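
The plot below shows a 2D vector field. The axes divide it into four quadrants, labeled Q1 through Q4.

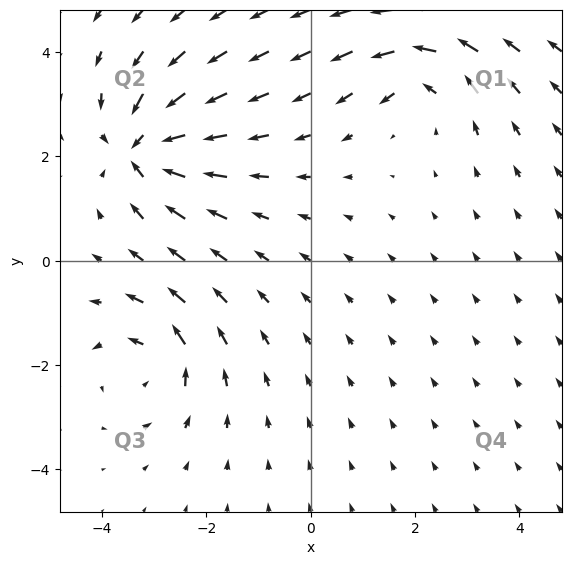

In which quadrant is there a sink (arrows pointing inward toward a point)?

Q2

The sink sits at approximately (-3.2, 2.2), which lies in quadrant Q2. The divergence there is about -5, negative as expected for a sink.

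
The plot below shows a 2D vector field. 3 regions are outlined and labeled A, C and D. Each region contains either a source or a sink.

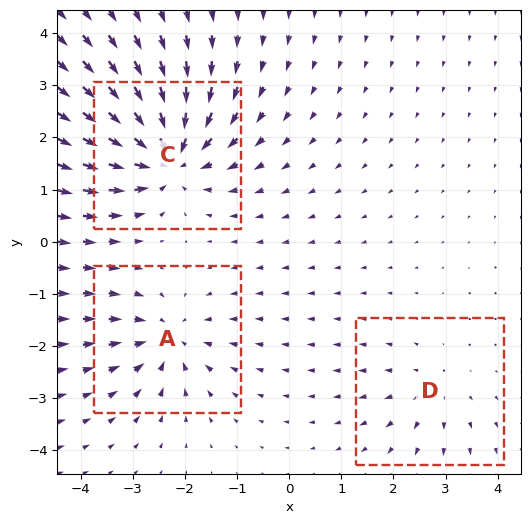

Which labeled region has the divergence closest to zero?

Divergence at each region's feature centre — A: about -4, C: about -6, D: about +2. Region D is closest to zero.

D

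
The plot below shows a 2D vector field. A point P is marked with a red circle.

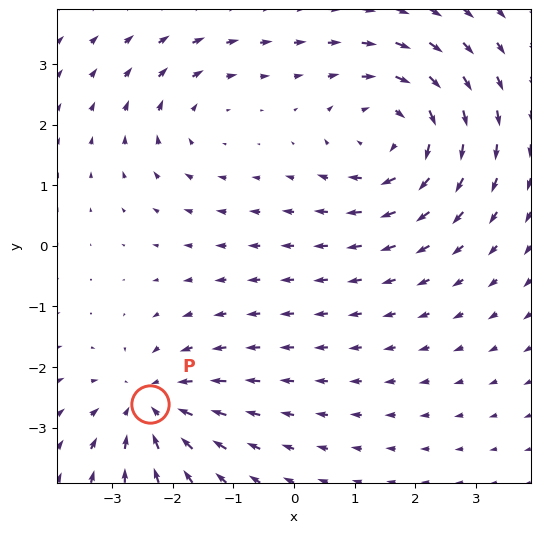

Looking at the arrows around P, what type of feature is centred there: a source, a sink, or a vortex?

sink

At P (-2.4, -2.6) the arrows converge inward. Divergence about -4, curl ≈0 — negative divergence with near-zero curl is a sink.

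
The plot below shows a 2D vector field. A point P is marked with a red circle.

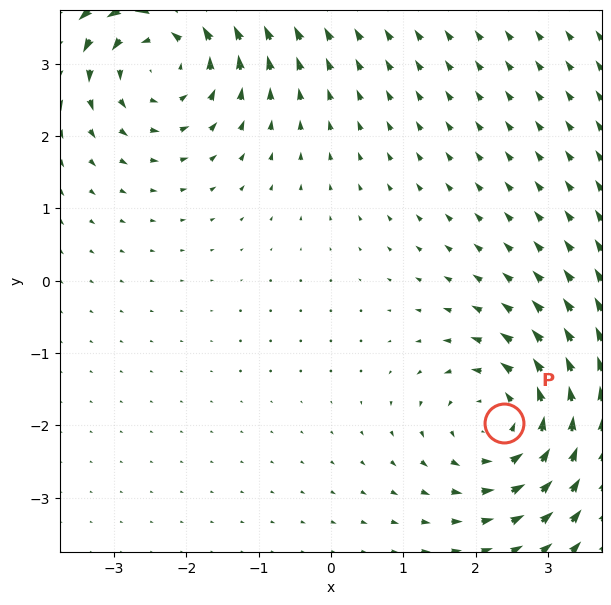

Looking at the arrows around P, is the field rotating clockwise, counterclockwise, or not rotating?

Near P at (2.4, -2.0) the arrows circulate counterclockwise. The curl (z-component) there is about +4; positive curl means counterclockwise rotation.

counterclockwise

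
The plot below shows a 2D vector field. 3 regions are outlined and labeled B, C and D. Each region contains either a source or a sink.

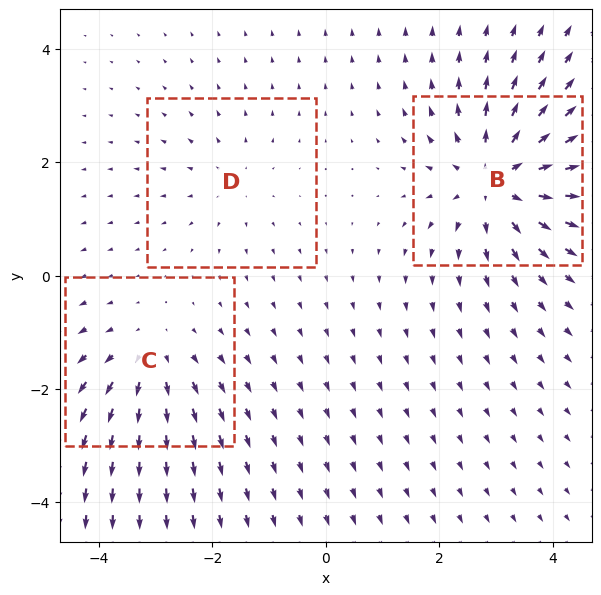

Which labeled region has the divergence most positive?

Divergence at each region's feature centre — B: about +5, C: about +3, D: about +2. Region B is most positive.

B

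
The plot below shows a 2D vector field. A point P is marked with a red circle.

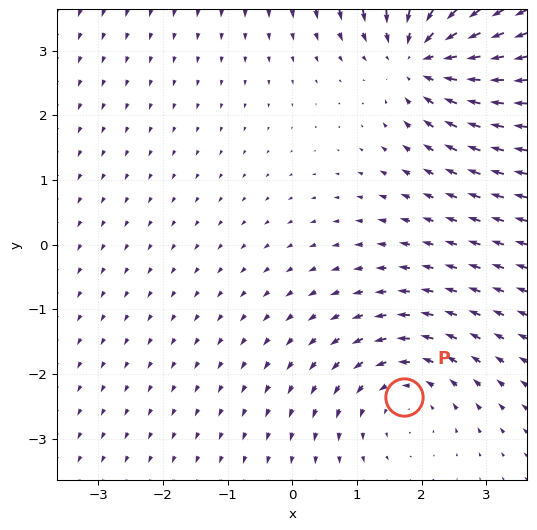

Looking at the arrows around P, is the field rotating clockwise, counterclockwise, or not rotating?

counterclockwise

Near P at (1.7, -2.4) the arrows circulate counterclockwise. The curl (z-component) there is about +2; positive curl means counterclockwise rotation.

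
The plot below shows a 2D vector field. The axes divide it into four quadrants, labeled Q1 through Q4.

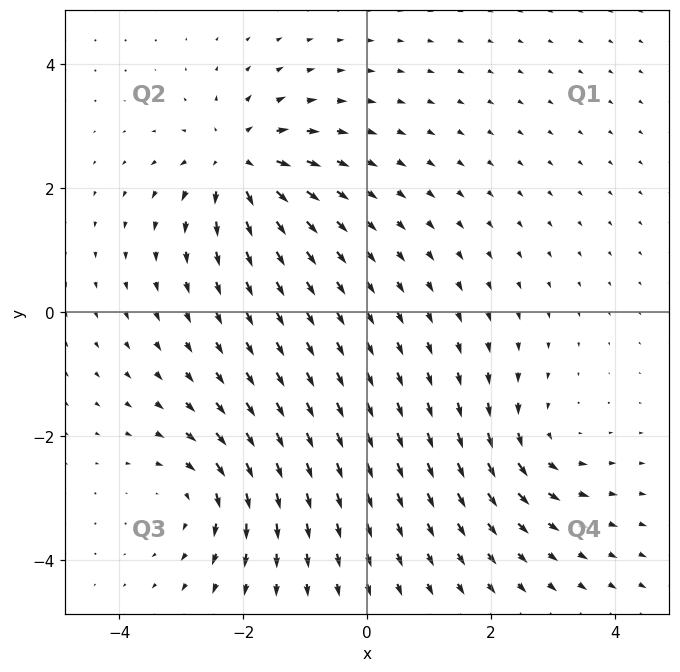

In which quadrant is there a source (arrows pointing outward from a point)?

Q2

The source sits at approximately (-2.1, 2.4), which lies in quadrant Q2. The divergence there is about +6, positive as expected for a source.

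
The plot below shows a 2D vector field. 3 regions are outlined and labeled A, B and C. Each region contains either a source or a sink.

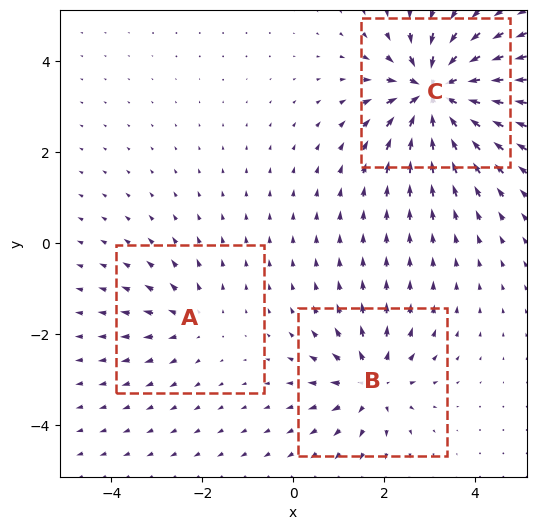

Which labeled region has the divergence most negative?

C

Divergence at each region's feature centre — A: about +2, B: about +4, C: about -7. Region C is most negative.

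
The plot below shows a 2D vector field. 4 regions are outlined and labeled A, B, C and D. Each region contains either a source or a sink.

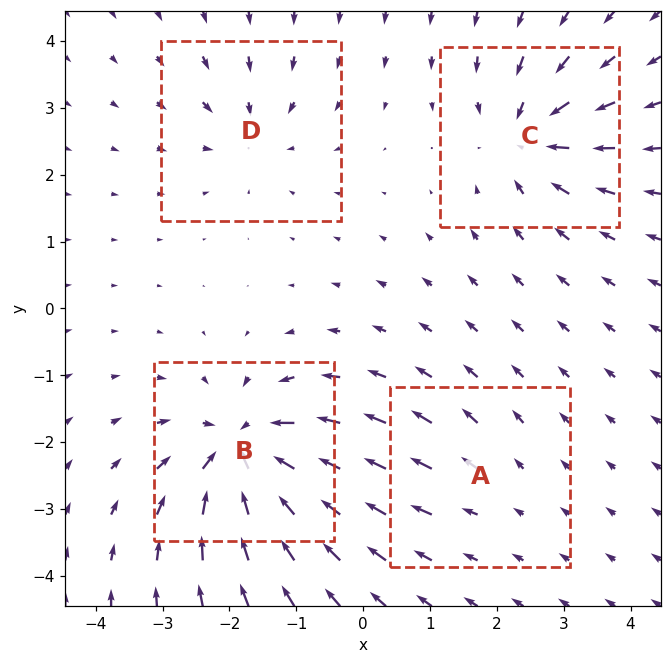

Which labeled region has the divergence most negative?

B

Divergence at each region's feature centre — A: about +2, B: about -9, C: about -6, D: about -4. Region B is most negative.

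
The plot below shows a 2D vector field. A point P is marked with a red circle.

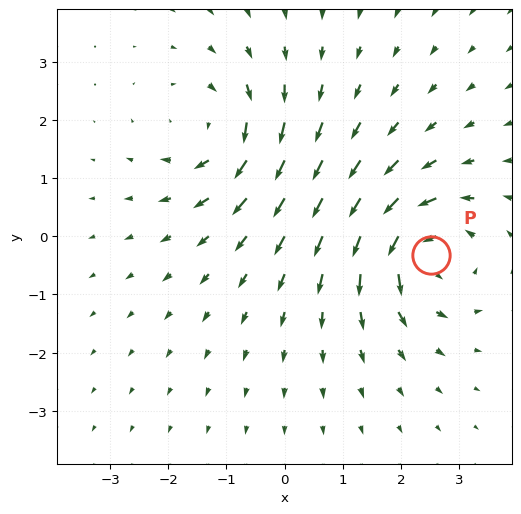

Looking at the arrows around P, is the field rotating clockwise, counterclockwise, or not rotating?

Near P at (2.5, -0.3) the arrows circulate counterclockwise. The curl (z-component) there is about +5; positive curl means counterclockwise rotation.

counterclockwise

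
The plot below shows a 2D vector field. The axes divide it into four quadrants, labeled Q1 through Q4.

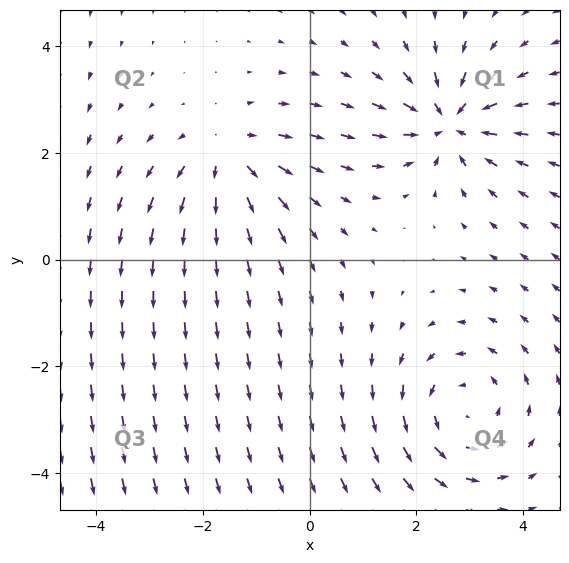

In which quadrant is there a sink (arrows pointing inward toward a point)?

The sink sits at approximately (2.6, 2.6), which lies in quadrant Q1. The divergence there is about -5, negative as expected for a sink.

Q1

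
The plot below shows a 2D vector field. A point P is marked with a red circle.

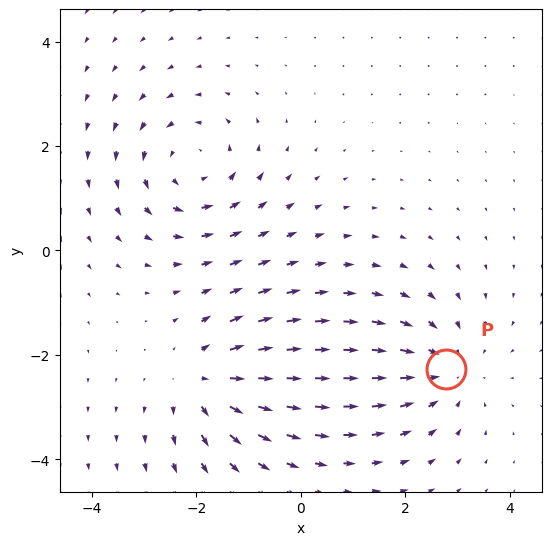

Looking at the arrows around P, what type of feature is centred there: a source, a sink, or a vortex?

At P (2.8, -2.3) the arrows converge inward. Divergence about -3, curl ≈0 — negative divergence with near-zero curl is a sink.

sink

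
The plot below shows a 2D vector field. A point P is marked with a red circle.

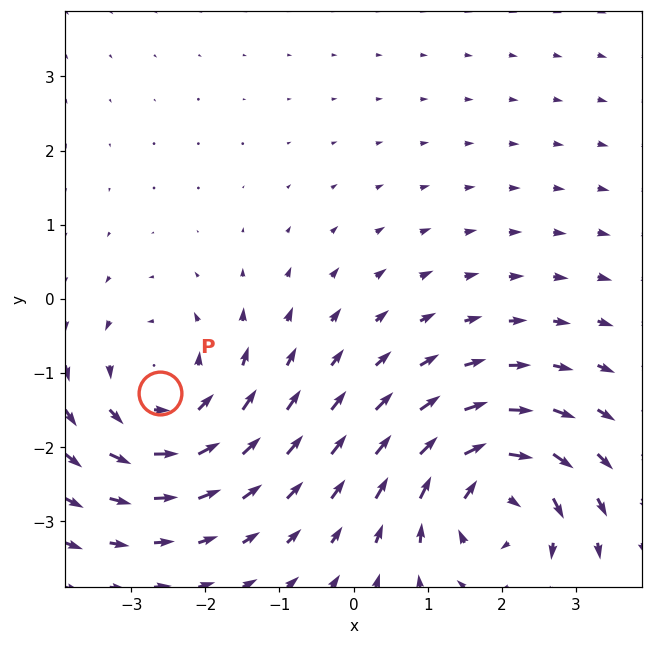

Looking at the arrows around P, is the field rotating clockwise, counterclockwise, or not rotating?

Near P at (-2.6, -1.3) the arrows circulate counterclockwise. The curl (z-component) there is about +3; positive curl means counterclockwise rotation.

counterclockwise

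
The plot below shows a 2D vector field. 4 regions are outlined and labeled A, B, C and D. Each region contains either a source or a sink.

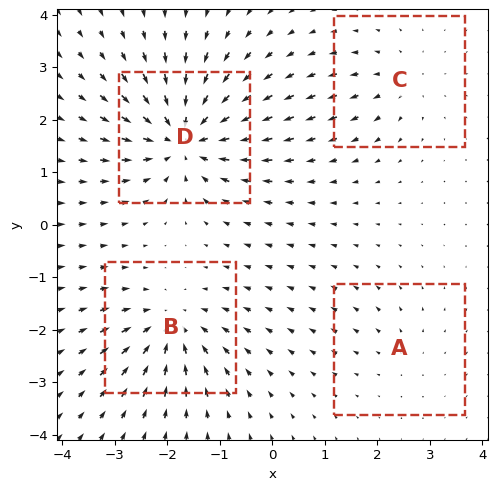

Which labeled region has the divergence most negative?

D

Divergence at each region's feature centre — A: about +2, B: about -6, C: about +4, D: about -8. Region D is most negative.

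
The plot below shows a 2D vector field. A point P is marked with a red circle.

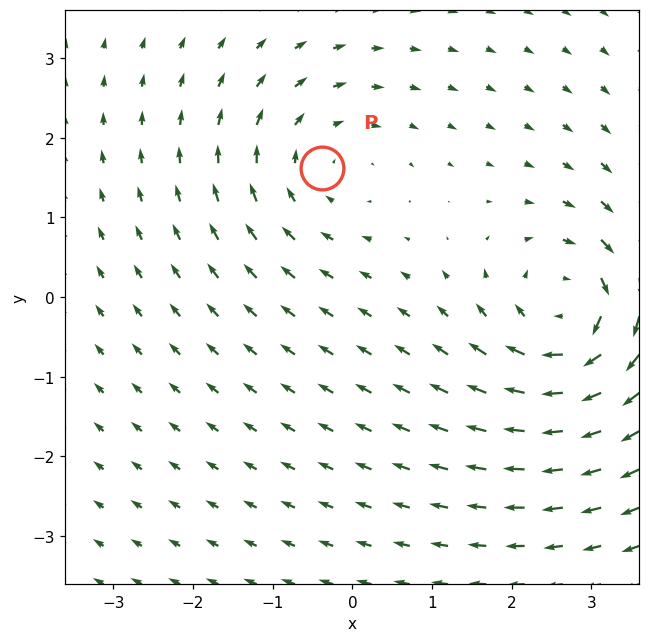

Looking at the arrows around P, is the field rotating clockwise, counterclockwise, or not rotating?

clockwise

Near P at (-0.4, 1.6) the arrows circulate clockwise. The curl (z-component) there is about -2; negative curl means clockwise rotation.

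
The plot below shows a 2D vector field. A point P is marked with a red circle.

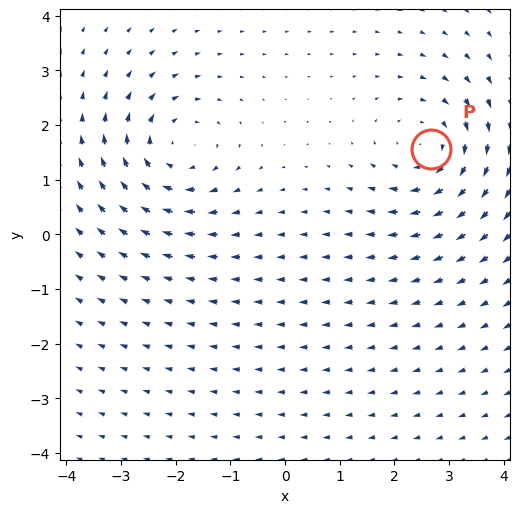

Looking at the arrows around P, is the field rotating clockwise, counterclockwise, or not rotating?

clockwise

Near P at (2.7, 1.6) the arrows circulate clockwise. The curl (z-component) there is about -4; negative curl means clockwise rotation.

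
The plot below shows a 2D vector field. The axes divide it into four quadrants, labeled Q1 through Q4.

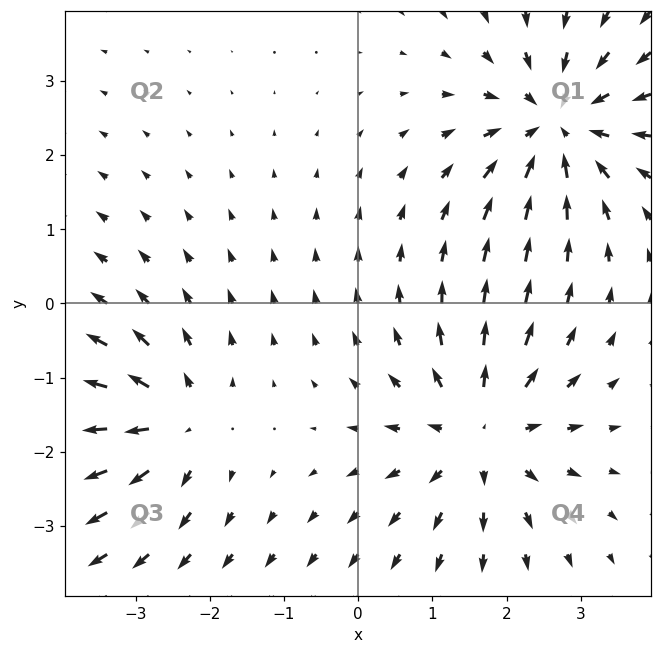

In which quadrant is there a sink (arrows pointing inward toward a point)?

The sink sits at approximately (2.7, 2.4), which lies in quadrant Q1. The divergence there is about -5, negative as expected for a sink.

Q1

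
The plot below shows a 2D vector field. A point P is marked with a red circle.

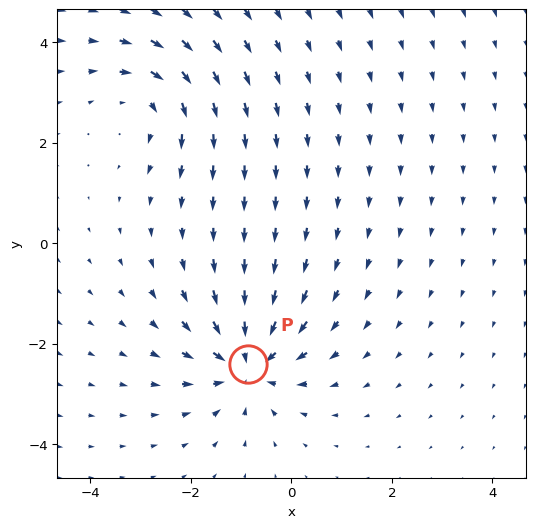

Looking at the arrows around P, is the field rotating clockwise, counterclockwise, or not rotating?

Near P at (-0.9, -2.4) the arrows show no circulation. The curl there is ≈0.

not rotating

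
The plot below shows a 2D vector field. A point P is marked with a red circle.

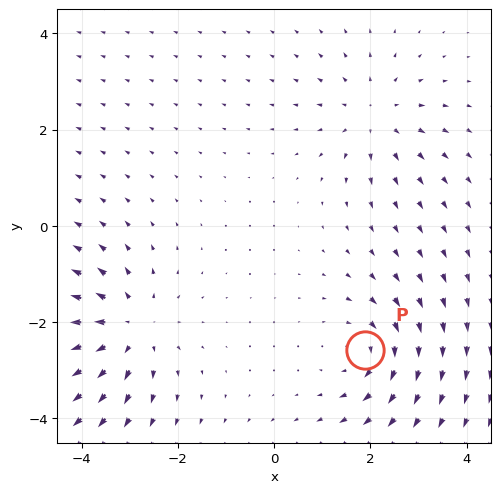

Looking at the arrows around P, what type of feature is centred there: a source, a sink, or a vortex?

vortex

At P (1.9, -2.6) the arrows circulate clockwise. Divergence ≈0, curl about -4 — near-zero divergence with nonzero curl is a vortex.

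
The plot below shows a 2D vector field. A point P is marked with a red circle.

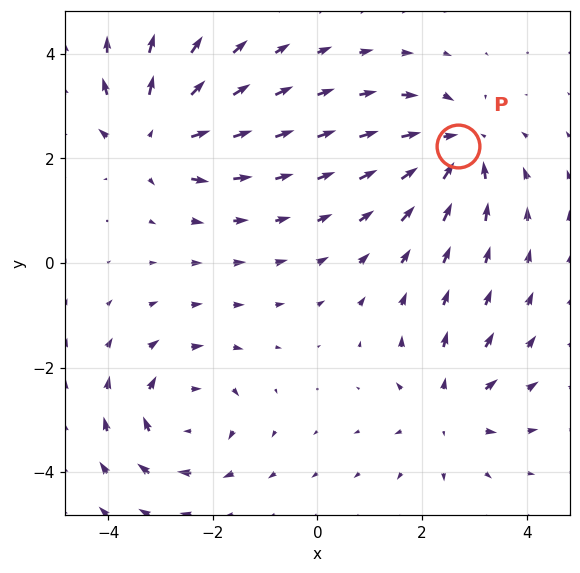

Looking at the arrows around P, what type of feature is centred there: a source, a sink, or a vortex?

sink

At P (2.7, 2.2) the arrows converge inward. Divergence about -4, curl ≈0 — negative divergence with near-zero curl is a sink.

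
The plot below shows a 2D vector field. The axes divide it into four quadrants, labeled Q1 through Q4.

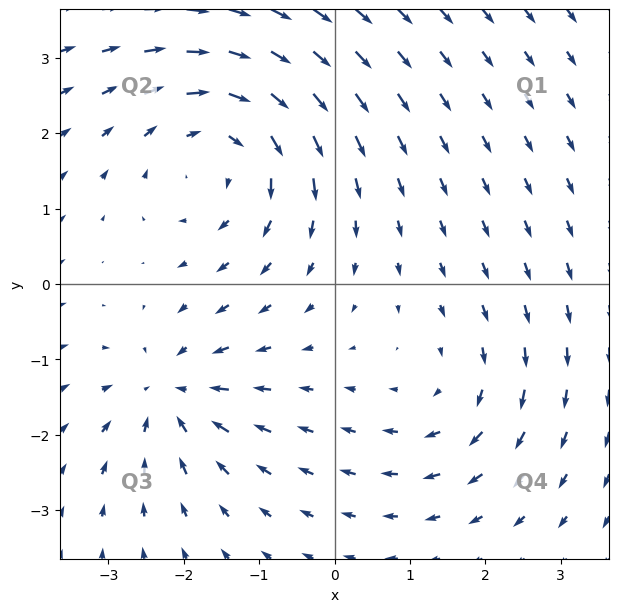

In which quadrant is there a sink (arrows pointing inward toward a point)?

The sink sits at approximately (-2.2, -1.5), which lies in quadrant Q3. The divergence there is about -4, negative as expected for a sink.

Q3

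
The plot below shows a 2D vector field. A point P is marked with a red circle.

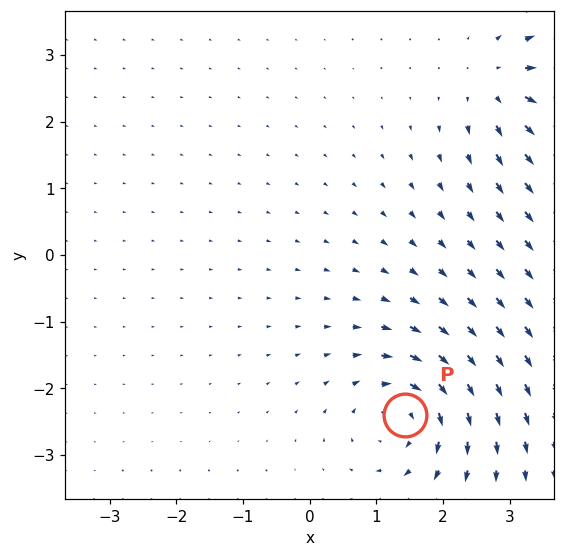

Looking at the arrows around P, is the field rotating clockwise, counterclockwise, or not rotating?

Near P at (1.4, -2.4) the arrows circulate clockwise. The curl (z-component) there is about -7; negative curl means clockwise rotation.

clockwise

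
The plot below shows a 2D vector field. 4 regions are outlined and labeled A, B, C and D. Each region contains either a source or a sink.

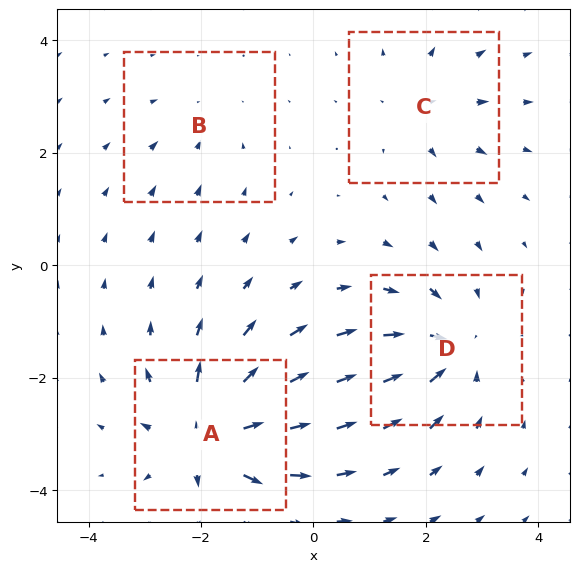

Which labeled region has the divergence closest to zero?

Divergence at each region's feature centre — A: about +7, B: about -2, C: about +3, D: about -5. Region B is closest to zero.

B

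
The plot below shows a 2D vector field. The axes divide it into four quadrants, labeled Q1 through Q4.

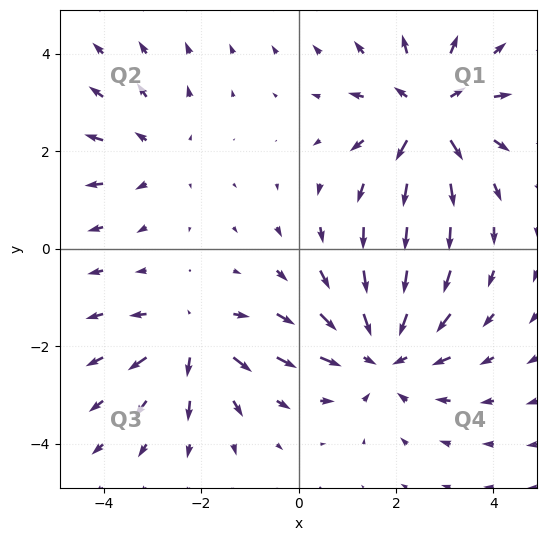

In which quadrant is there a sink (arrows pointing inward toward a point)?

The sink sits at approximately (1.7, -2.2), which lies in quadrant Q4. The divergence there is about -4, negative as expected for a sink.

Q4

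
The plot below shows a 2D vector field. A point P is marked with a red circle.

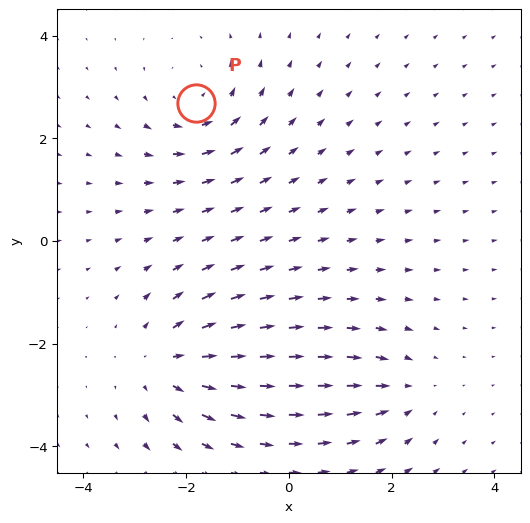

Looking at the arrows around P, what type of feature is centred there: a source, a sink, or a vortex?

vortex

At P (-1.8, 2.7) the arrows circulate counterclockwise. Divergence ≈0, curl about +4 — near-zero divergence with nonzero curl is a vortex.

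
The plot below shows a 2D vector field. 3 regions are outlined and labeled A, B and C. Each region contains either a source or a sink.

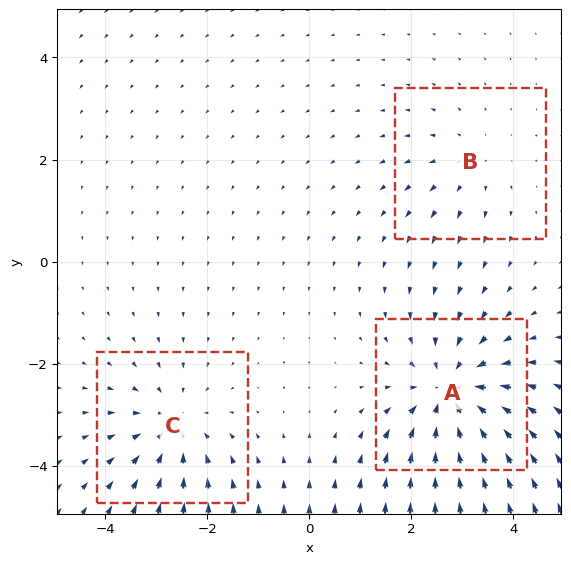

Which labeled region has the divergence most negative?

A

Divergence at each region's feature centre — A: about -4, B: about +2, C: about -3. Region A is most negative.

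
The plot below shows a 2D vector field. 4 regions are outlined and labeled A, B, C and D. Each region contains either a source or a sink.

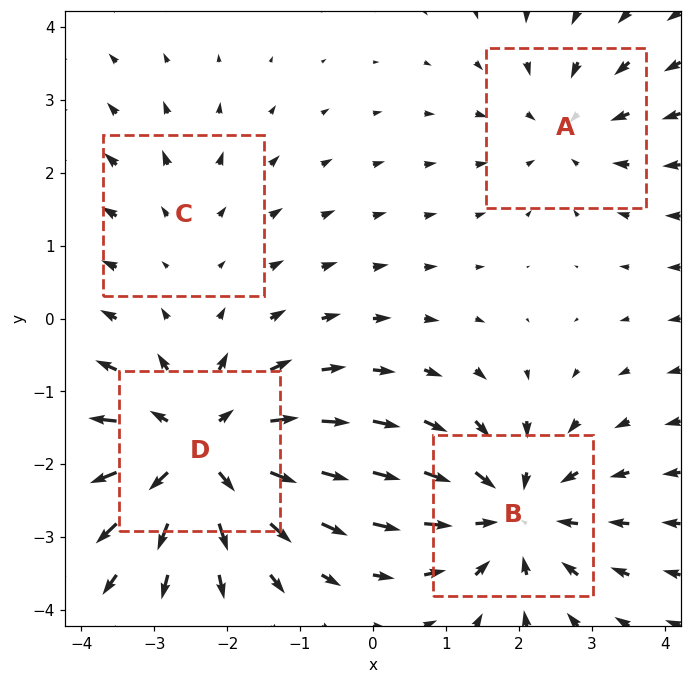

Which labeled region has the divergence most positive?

D

Divergence at each region's feature centre — A: about -3, B: about -5, C: about +2, D: about +6. Region D is most positive.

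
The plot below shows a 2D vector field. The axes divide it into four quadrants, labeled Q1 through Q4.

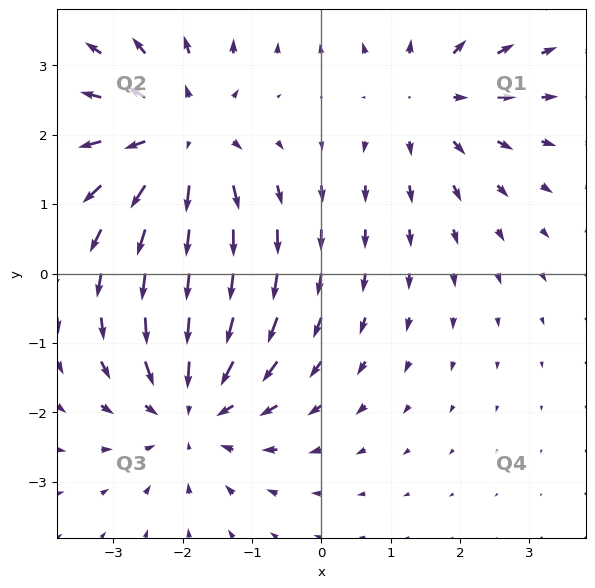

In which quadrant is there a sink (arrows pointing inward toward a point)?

The sink sits at approximately (-1.9, -1.9), which lies in quadrant Q3. The divergence there is about -4, negative as expected for a sink.

Q3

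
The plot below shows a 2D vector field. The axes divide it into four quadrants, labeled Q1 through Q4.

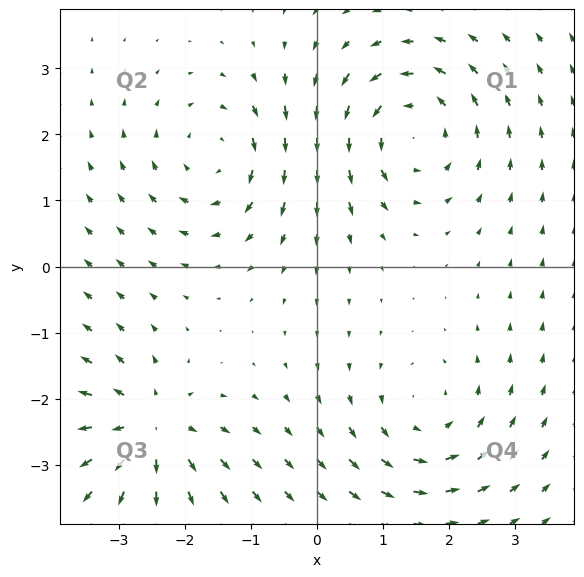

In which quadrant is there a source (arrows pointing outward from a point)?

Q3

The source sits at approximately (-2.5, -2.4), which lies in quadrant Q3. The divergence there is about +5, positive as expected for a source.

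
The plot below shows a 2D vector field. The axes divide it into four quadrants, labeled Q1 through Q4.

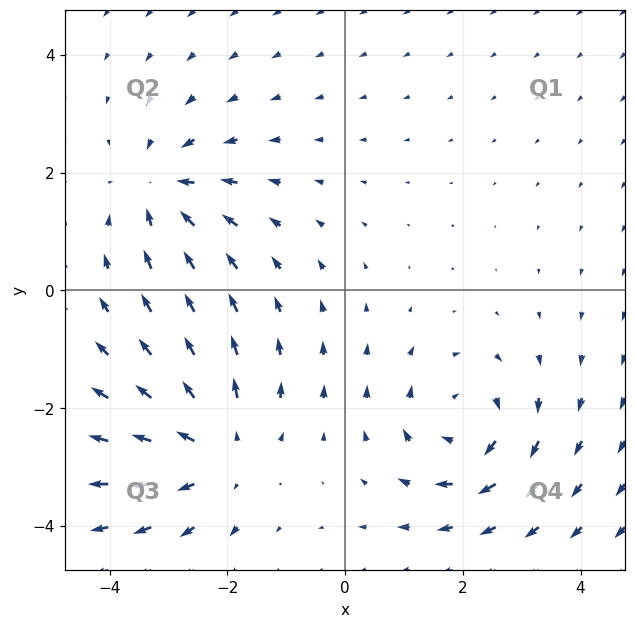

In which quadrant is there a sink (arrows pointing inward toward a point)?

The sink sits at approximately (-3.1, 1.7), which lies in quadrant Q2. The divergence there is about -3, negative as expected for a sink.

Q2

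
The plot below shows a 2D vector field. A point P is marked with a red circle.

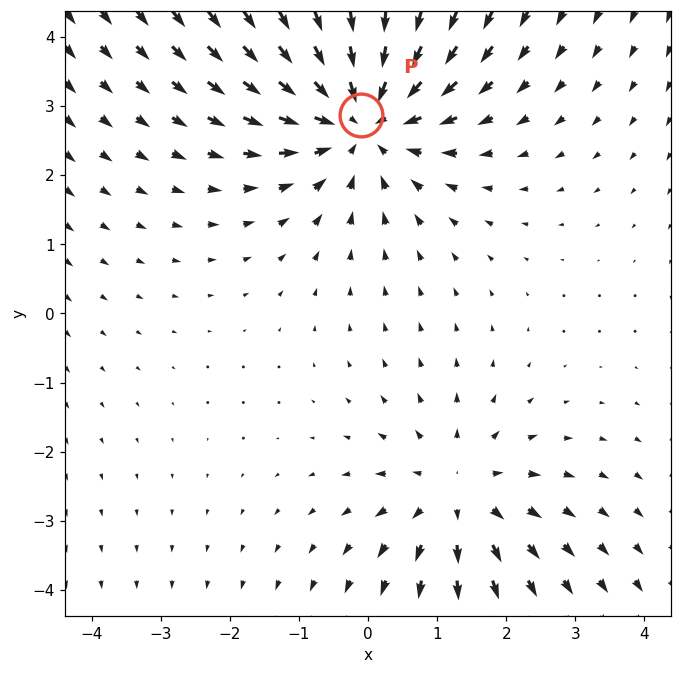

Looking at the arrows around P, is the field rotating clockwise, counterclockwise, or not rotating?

Near P at (-0.1, 2.9) the arrows show no circulation. The curl there is ≈0.

not rotating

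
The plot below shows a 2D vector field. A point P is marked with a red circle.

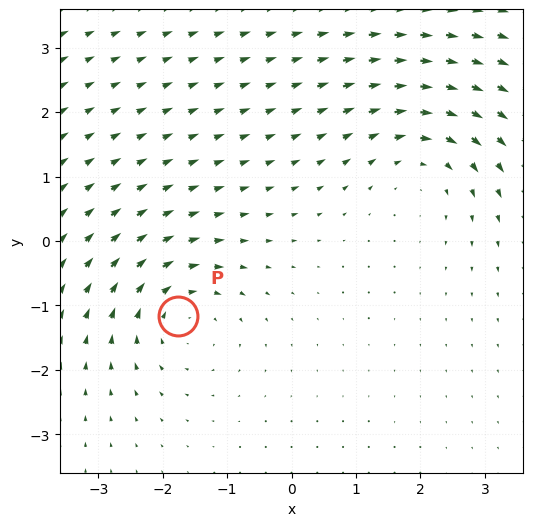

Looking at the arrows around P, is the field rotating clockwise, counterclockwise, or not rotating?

clockwise

Near P at (-1.8, -1.2) the arrows circulate clockwise. The curl (z-component) there is about -4; negative curl means clockwise rotation.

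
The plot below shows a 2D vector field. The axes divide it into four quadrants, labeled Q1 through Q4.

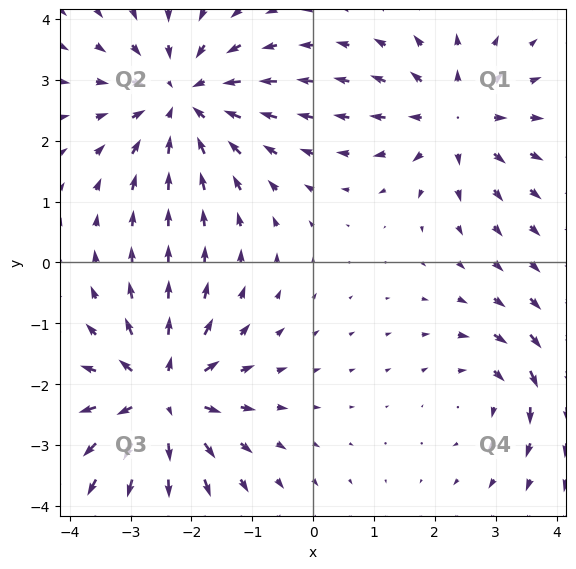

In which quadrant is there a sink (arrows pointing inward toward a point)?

Q2

The sink sits at approximately (-2.1, 2.7), which lies in quadrant Q2. The divergence there is about -5, negative as expected for a sink.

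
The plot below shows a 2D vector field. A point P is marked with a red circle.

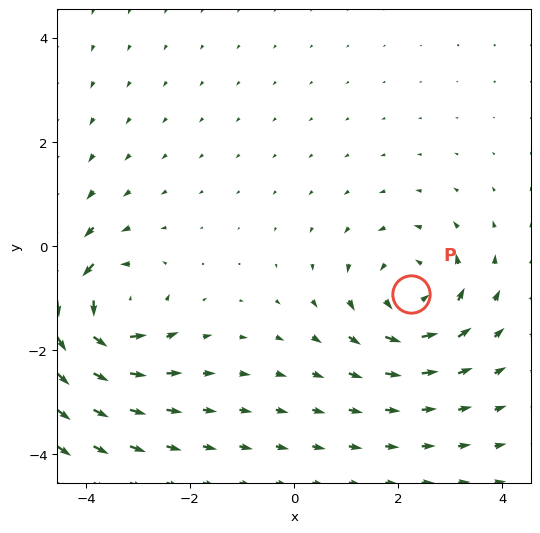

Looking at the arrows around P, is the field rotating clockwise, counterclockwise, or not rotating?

counterclockwise

Near P at (2.2, -0.9) the arrows circulate counterclockwise. The curl (z-component) there is about +4; positive curl means counterclockwise rotation.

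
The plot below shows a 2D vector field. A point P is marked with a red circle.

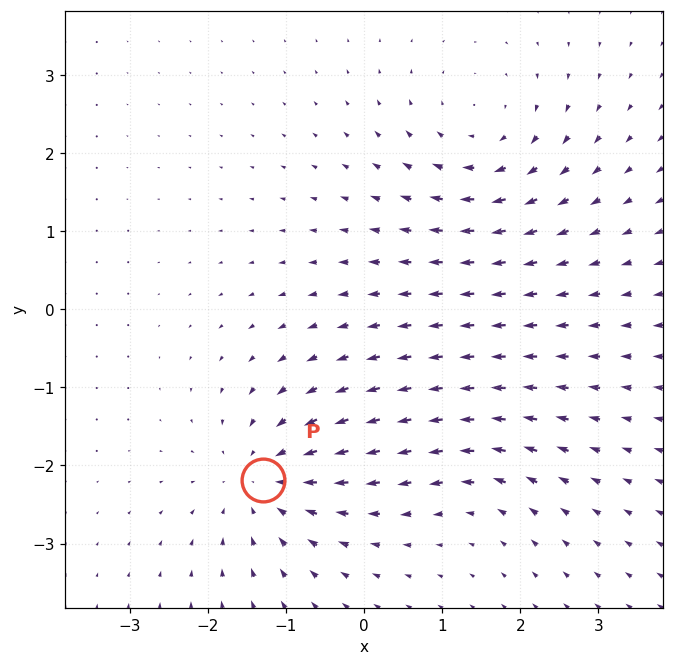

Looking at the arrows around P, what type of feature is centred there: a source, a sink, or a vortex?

sink

At P (-1.3, -2.2) the arrows converge inward. Divergence about -6, curl ≈0 — negative divergence with near-zero curl is a sink.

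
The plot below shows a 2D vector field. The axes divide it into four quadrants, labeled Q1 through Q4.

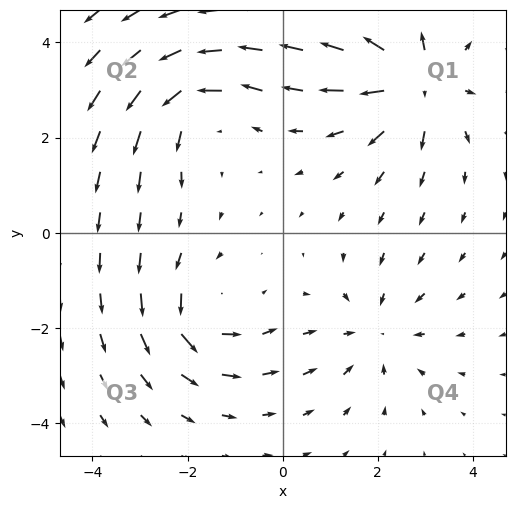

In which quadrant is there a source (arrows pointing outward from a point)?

Q1

The source sits at approximately (2.8, 3.1), which lies in quadrant Q1. The divergence there is about +6, positive as expected for a source.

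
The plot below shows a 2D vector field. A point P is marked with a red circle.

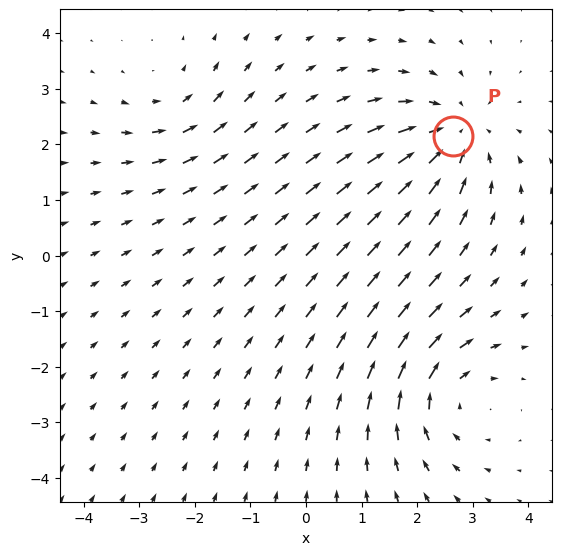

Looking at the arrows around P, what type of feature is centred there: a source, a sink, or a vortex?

At P (2.6, 2.2) the arrows converge inward. Divergence about -4, curl ≈0 — negative divergence with near-zero curl is a sink.

sink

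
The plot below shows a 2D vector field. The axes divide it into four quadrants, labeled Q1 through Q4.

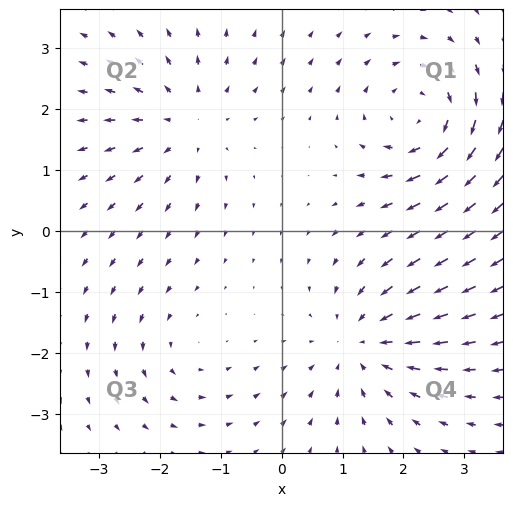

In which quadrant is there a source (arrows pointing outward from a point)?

Q2

The source sits at approximately (-1.6, 1.8), which lies in quadrant Q2. The divergence there is about +4, positive as expected for a source.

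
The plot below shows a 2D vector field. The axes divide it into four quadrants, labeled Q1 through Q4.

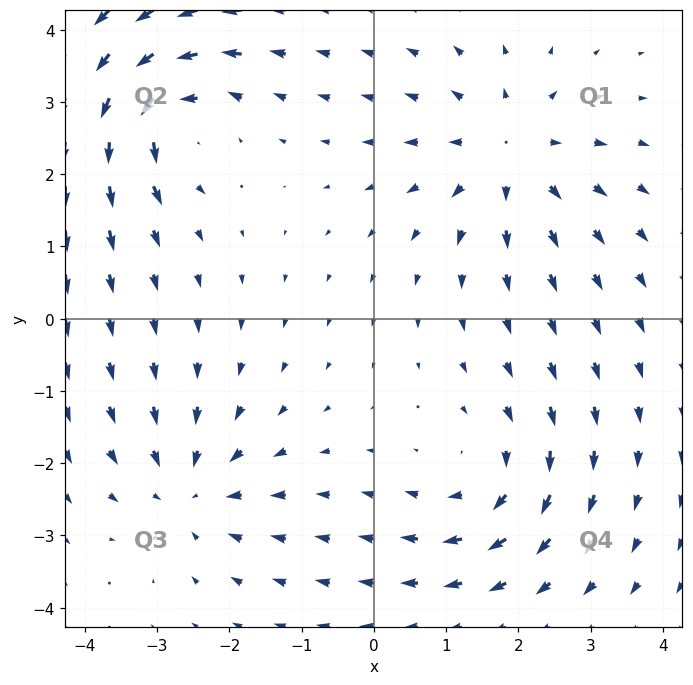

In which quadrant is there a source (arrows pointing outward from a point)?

The source sits at approximately (1.9, 2.3), which lies in quadrant Q1. The divergence there is about +4, positive as expected for a source.

Q1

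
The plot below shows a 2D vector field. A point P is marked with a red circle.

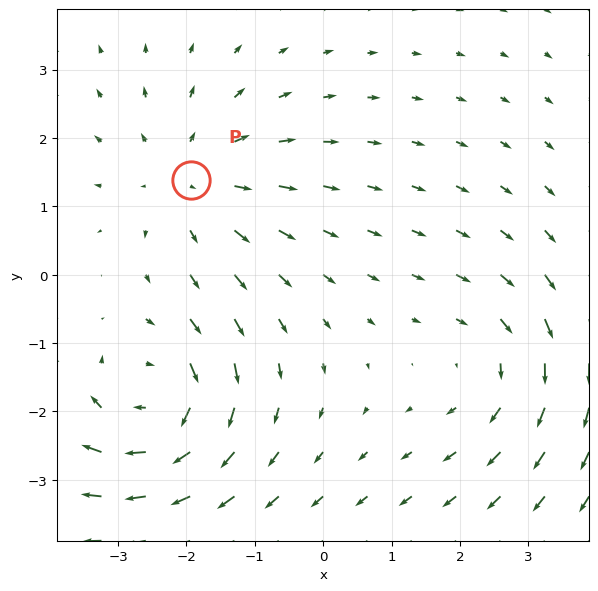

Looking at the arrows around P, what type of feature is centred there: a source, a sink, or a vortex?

At P (-1.9, 1.4) the arrows spread outward. Divergence about +3, curl ≈0 — positive divergence with near-zero curl is a source.

source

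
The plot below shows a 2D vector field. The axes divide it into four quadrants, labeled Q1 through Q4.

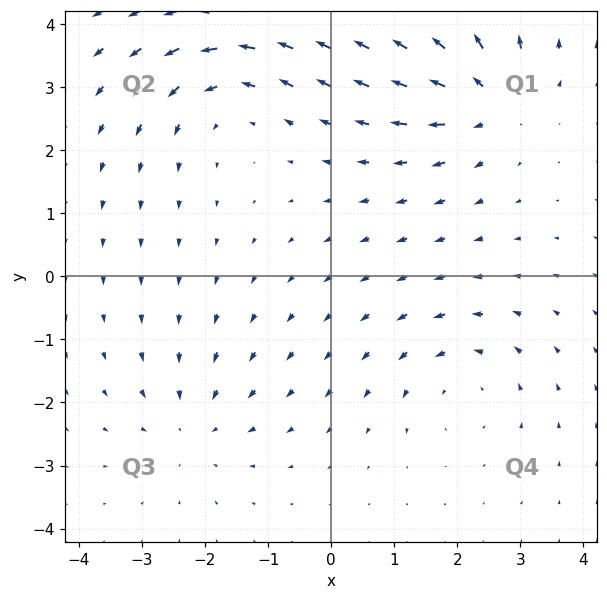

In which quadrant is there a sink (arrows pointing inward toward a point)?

Q3

The sink sits at approximately (-2.2, -2.4), which lies in quadrant Q3. The divergence there is about -3, negative as expected for a sink.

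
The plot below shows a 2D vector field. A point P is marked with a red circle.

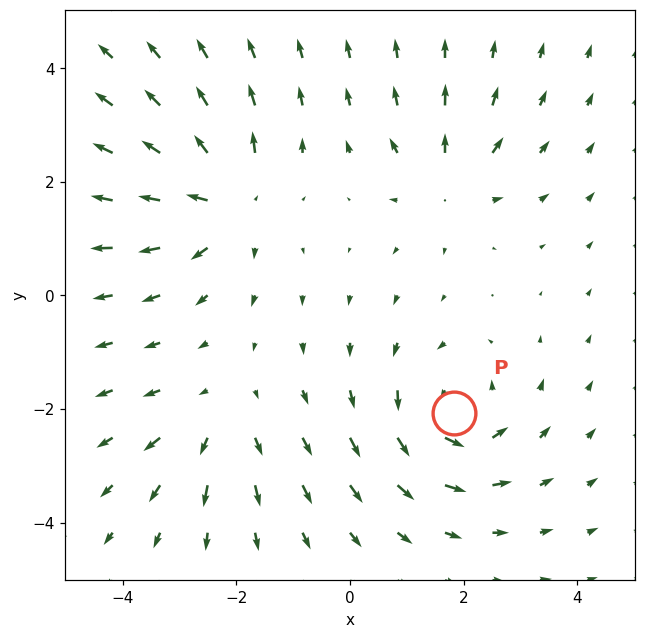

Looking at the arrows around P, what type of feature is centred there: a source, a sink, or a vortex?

vortex

At P (1.8, -2.1) the arrows circulate counterclockwise. Divergence ≈0, curl about +5 — near-zero divergence with nonzero curl is a vortex.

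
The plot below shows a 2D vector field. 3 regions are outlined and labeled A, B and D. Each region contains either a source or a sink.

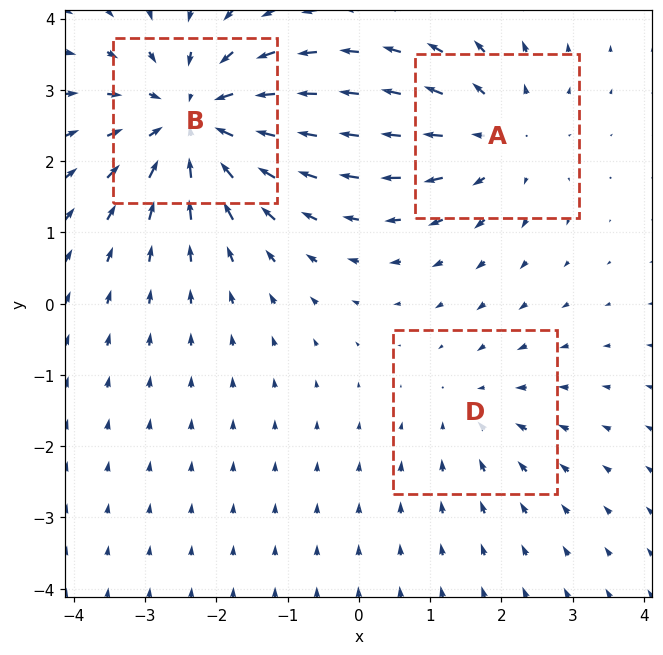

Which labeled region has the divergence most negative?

Divergence at each region's feature centre — A: about +3, B: about -4, D: about -2. Region B is most negative.

B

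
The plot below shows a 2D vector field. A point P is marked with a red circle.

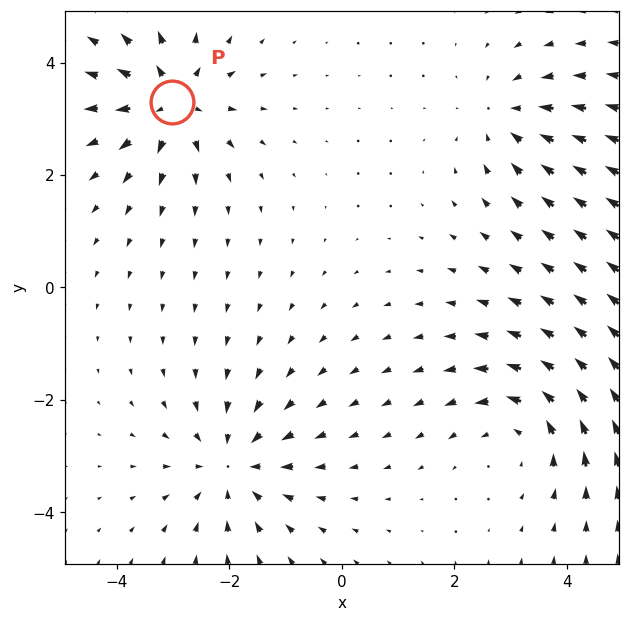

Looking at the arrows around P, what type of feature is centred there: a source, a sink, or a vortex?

At P (-3.0, 3.3) the arrows spread outward. Divergence about +5, curl ≈0 — positive divergence with near-zero curl is a source.

source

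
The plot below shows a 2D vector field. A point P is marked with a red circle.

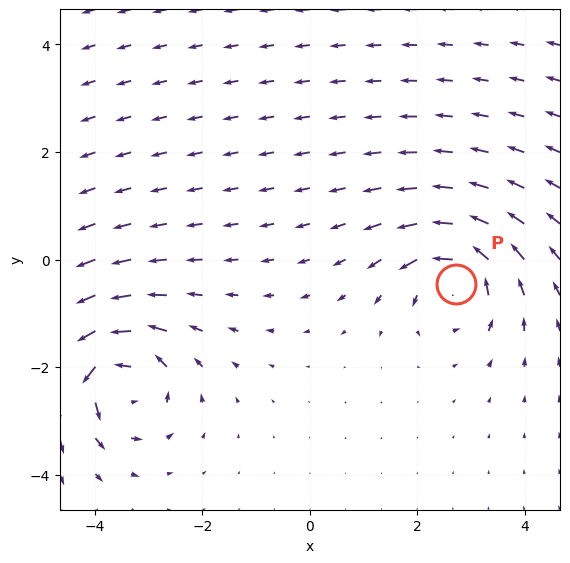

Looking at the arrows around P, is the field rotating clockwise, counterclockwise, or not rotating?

Near P at (2.7, -0.4) the arrows circulate counterclockwise. The curl (z-component) there is about +6; positive curl means counterclockwise rotation.

counterclockwise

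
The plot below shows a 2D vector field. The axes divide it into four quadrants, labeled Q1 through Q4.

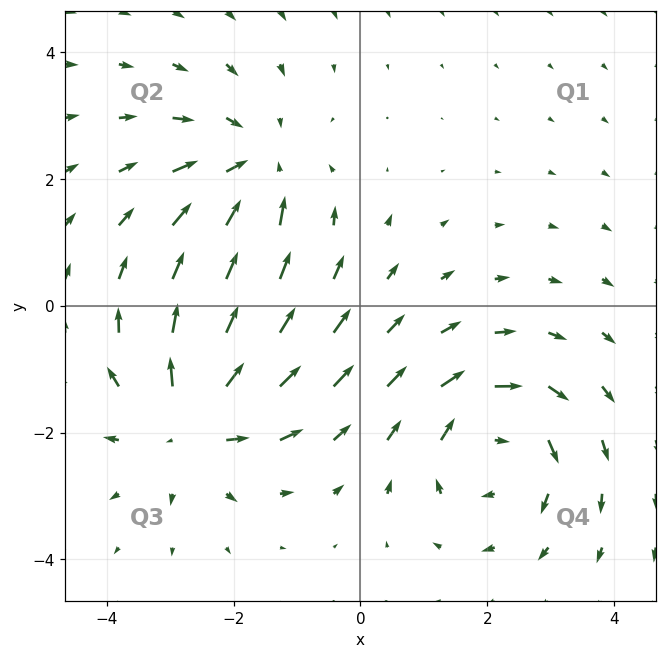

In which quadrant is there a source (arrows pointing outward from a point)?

The source sits at approximately (-2.7, -1.8), which lies in quadrant Q3. The divergence there is about +6, positive as expected for a source.

Q3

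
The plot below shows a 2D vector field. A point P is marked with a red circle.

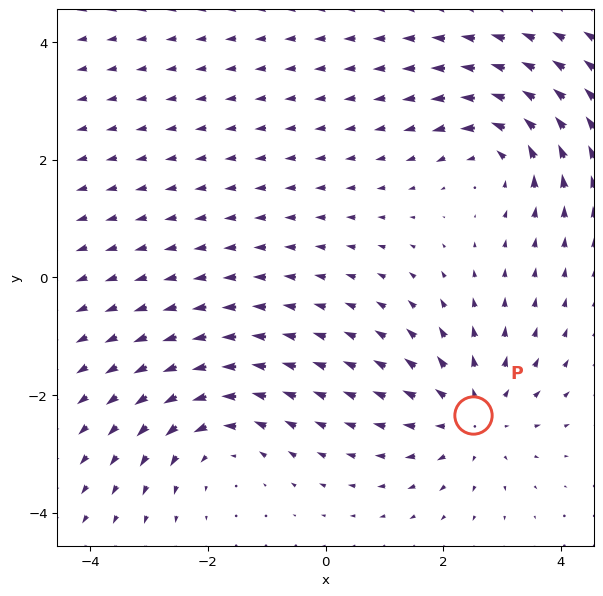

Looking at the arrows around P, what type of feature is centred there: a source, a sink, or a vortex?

source

At P (2.5, -2.3) the arrows spread outward. Divergence about +4, curl ≈0 — positive divergence with near-zero curl is a source.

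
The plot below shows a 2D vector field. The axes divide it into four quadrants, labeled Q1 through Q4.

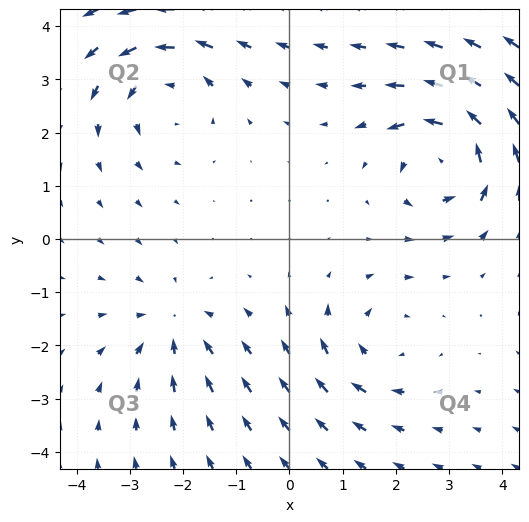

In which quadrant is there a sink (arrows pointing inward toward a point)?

The sink sits at approximately (-2.2, -1.7), which lies in quadrant Q3. The divergence there is about -3, negative as expected for a sink.

Q3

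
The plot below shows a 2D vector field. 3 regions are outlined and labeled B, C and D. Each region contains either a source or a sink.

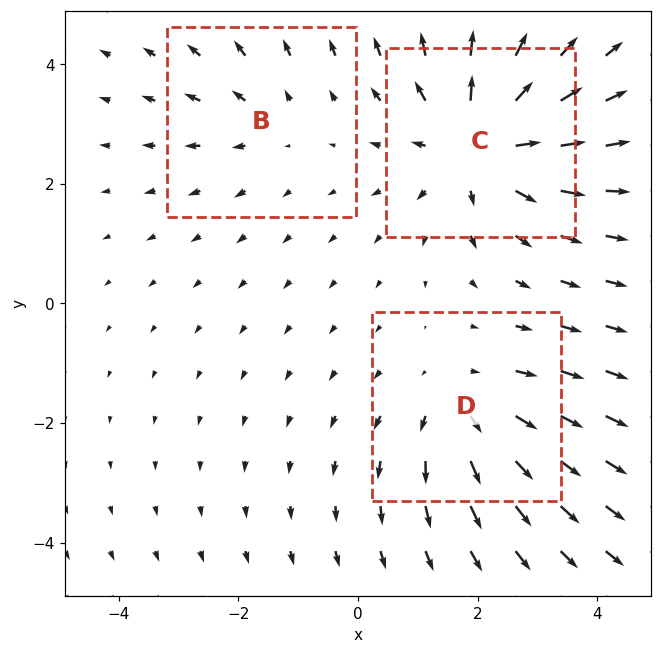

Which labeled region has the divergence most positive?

Divergence at each region's feature centre — B: about +2, C: about +4, D: about +3. Region C is most positive.

C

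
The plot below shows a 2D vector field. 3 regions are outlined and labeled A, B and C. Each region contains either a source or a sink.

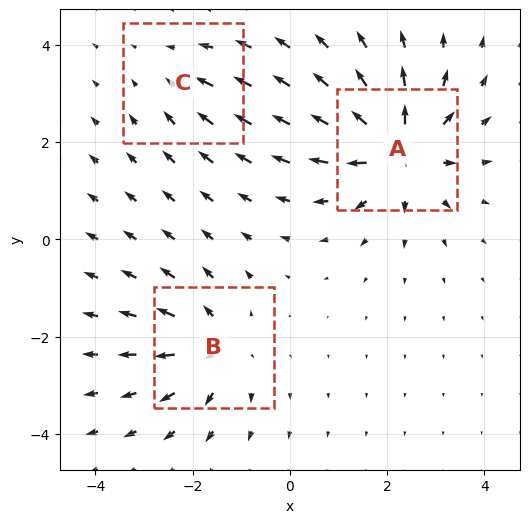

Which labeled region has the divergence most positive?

A

Divergence at each region's feature centre — A: about +5, B: about +4, C: about -2. Region A is most positive.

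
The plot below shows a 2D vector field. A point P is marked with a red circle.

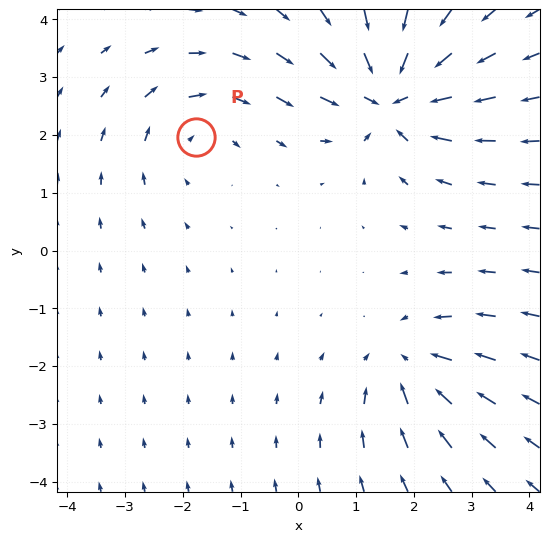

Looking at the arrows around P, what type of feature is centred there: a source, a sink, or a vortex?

vortex

At P (-1.8, 2.0) the arrows circulate clockwise. Divergence ≈0, curl about -2 — near-zero divergence with nonzero curl is a vortex.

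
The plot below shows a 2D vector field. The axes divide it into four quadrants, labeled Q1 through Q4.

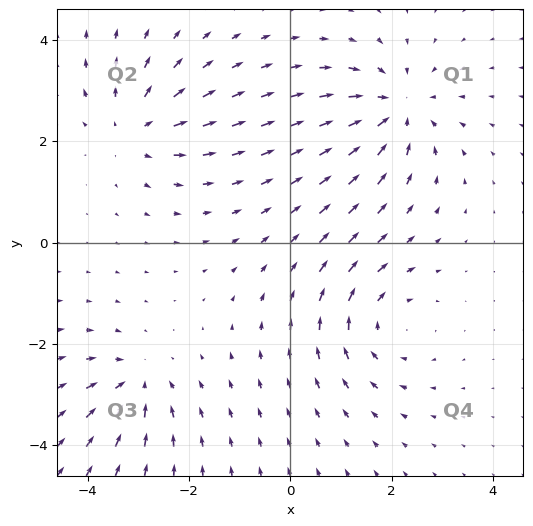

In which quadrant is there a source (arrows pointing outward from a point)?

The source sits at approximately (-3.1, 2.2), which lies in quadrant Q2. The divergence there is about +4, positive as expected for a source.

Q2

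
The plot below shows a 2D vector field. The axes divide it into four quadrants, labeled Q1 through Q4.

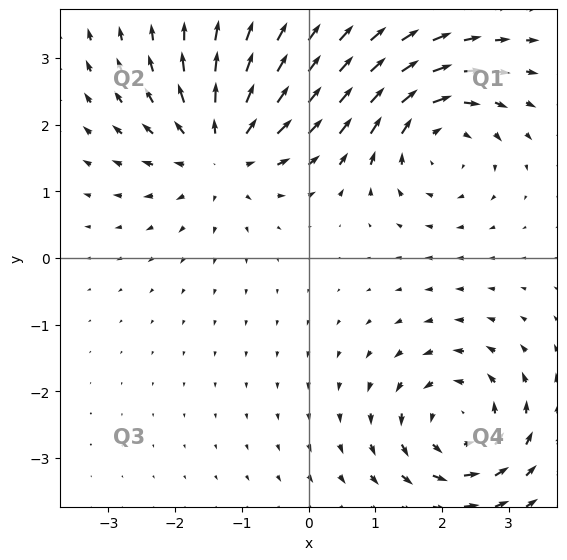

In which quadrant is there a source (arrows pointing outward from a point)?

The source sits at approximately (-1.3, 1.6), which lies in quadrant Q2. The divergence there is about +4, positive as expected for a source.

Q2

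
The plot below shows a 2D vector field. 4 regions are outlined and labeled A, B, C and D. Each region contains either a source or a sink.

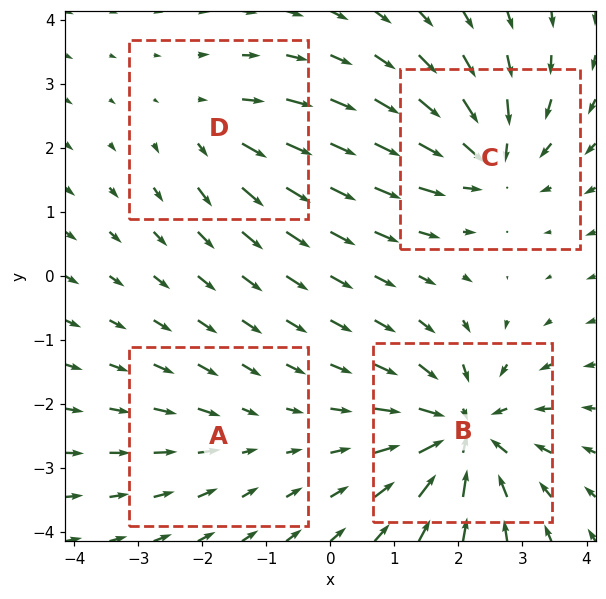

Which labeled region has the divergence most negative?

B

Divergence at each region's feature centre — A: about -2, B: about -7, C: about -5, D: about +3. Region B is most negative.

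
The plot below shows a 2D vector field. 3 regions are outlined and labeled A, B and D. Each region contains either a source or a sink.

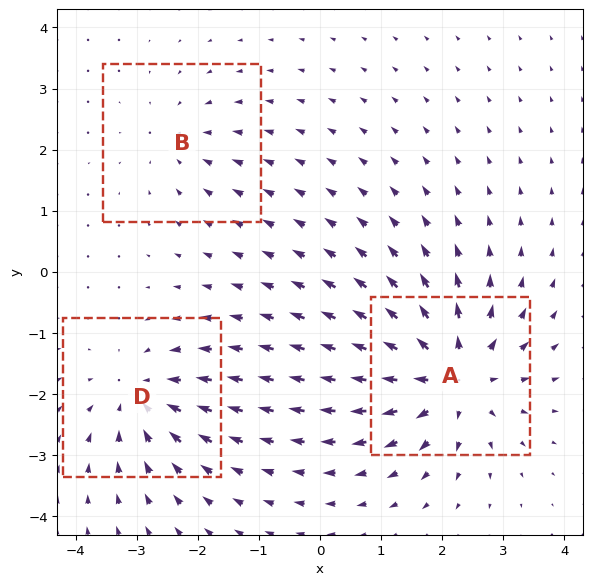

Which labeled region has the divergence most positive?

A

Divergence at each region's feature centre — A: about +5, B: about -2, D: about -4. Region A is most positive.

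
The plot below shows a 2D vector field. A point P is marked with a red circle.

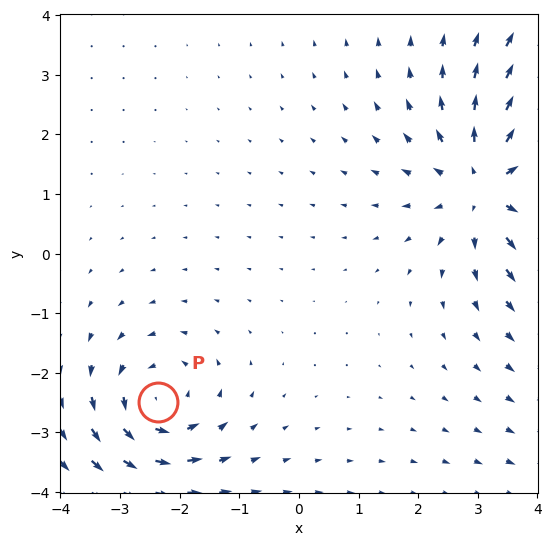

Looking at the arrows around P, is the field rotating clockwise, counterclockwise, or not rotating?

counterclockwise

Near P at (-2.4, -2.5) the arrows circulate counterclockwise. The curl (z-component) there is about +3; positive curl means counterclockwise rotation.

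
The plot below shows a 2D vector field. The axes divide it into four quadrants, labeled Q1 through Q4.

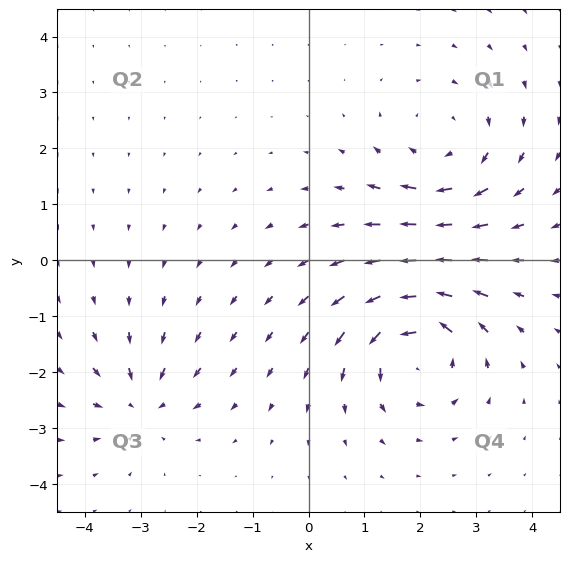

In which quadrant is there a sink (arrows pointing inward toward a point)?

Q3

The sink sits at approximately (-3.0, -2.5), which lies in quadrant Q3. The divergence there is about -4, negative as expected for a sink.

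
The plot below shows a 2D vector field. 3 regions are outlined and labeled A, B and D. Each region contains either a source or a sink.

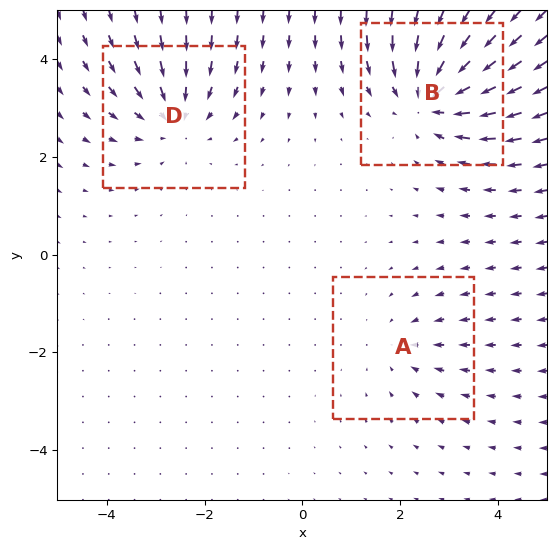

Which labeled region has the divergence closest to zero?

A

Divergence at each region's feature centre — A: about -2, B: about -5, D: about -3. Region A is closest to zero.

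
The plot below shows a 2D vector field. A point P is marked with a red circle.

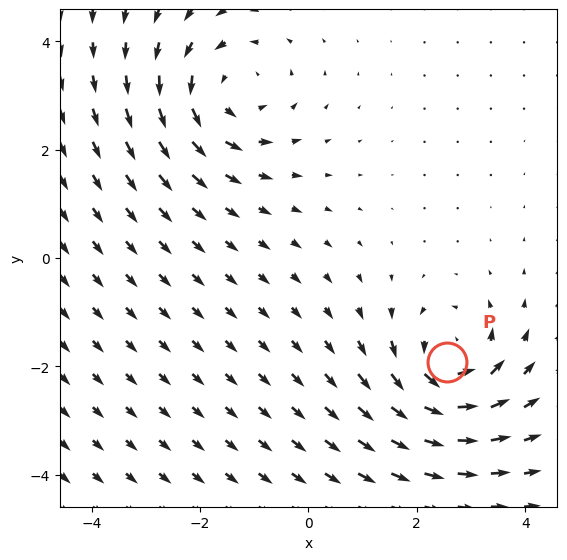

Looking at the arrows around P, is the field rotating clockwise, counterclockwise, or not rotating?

Near P at (2.6, -1.9) the arrows circulate counterclockwise. The curl (z-component) there is about +4; positive curl means counterclockwise rotation.

counterclockwise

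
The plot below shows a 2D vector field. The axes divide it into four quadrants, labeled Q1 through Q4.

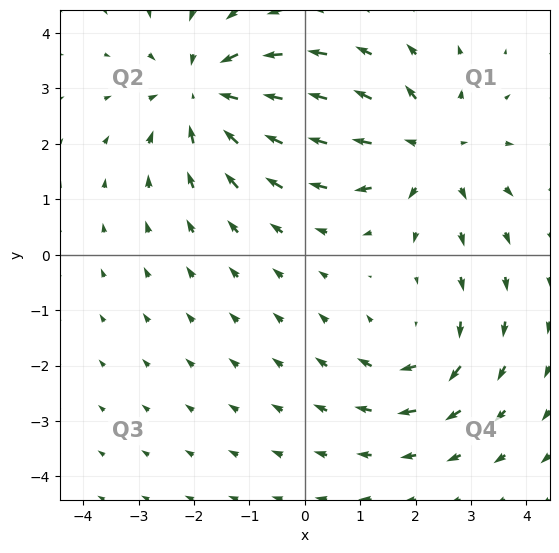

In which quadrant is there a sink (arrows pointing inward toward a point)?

Q2

The sink sits at approximately (-1.8, 2.9), which lies in quadrant Q2. The divergence there is about -4, negative as expected for a sink.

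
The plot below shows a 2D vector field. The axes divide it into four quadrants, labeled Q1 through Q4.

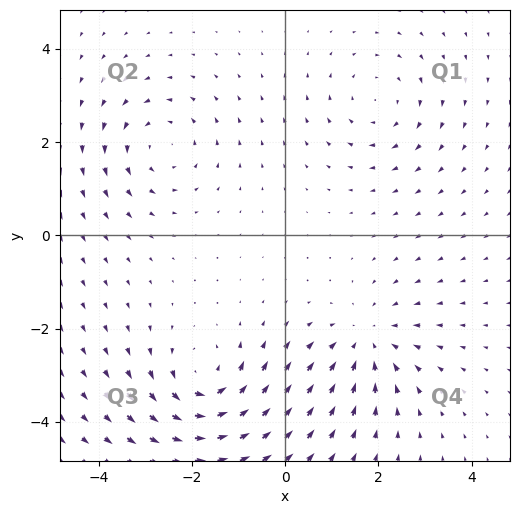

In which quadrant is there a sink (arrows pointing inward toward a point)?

Q4

The sink sits at approximately (1.8, -2.3), which lies in quadrant Q4. The divergence there is about -4, negative as expected for a sink.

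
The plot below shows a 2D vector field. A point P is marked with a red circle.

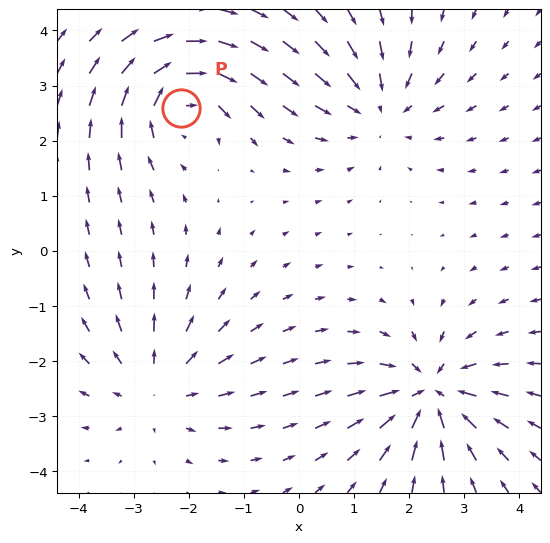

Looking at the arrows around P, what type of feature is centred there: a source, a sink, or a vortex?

vortex

At P (-2.1, 2.6) the arrows circulate clockwise. Divergence ≈0, curl about -5 — near-zero divergence with nonzero curl is a vortex.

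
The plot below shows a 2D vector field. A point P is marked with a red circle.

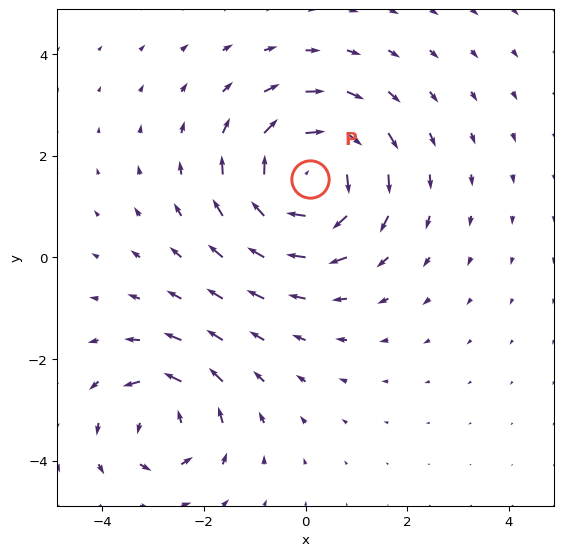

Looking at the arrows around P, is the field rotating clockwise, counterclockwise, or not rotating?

clockwise

Near P at (0.1, 1.5) the arrows circulate clockwise. The curl (z-component) there is about -6; negative curl means clockwise rotation.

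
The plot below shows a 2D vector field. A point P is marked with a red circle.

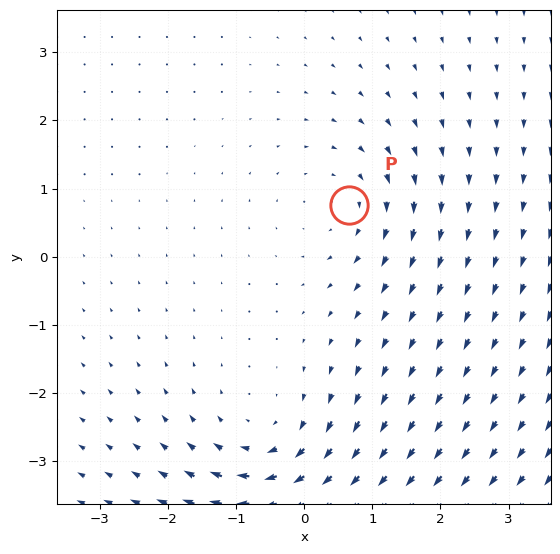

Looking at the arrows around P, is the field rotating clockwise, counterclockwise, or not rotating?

Near P at (0.7, 0.8) the arrows circulate clockwise. The curl (z-component) there is about -3; negative curl means clockwise rotation.

clockwise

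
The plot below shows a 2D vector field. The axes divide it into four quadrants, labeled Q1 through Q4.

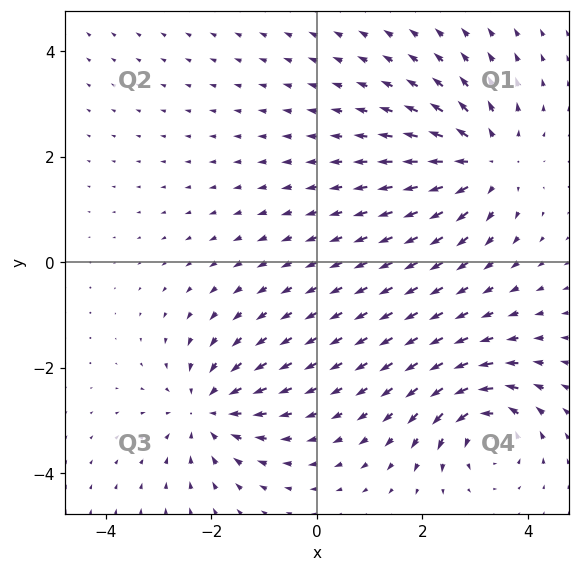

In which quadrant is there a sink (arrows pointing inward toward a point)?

The sink sits at approximately (-2.1, -2.8), which lies in quadrant Q3. The divergence there is about -5, negative as expected for a sink.

Q3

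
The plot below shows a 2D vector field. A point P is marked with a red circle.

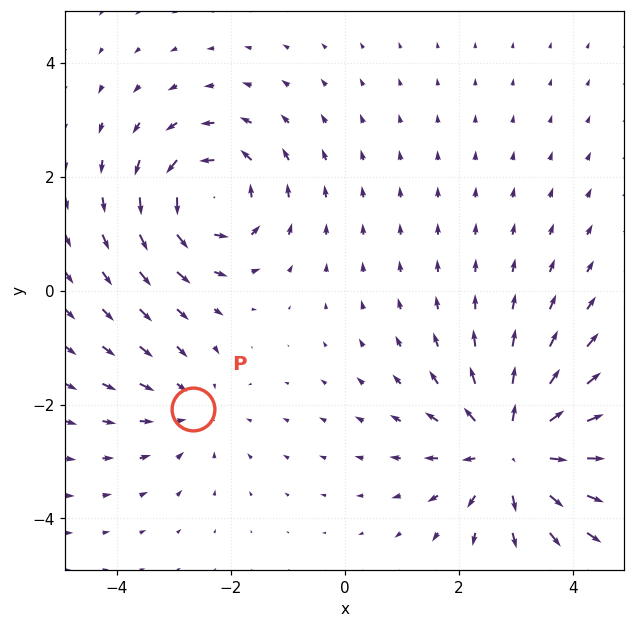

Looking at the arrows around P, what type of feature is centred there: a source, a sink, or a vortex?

sink

At P (-2.7, -2.1) the arrows converge inward. Divergence about -2, curl ≈0 — negative divergence with near-zero curl is a sink.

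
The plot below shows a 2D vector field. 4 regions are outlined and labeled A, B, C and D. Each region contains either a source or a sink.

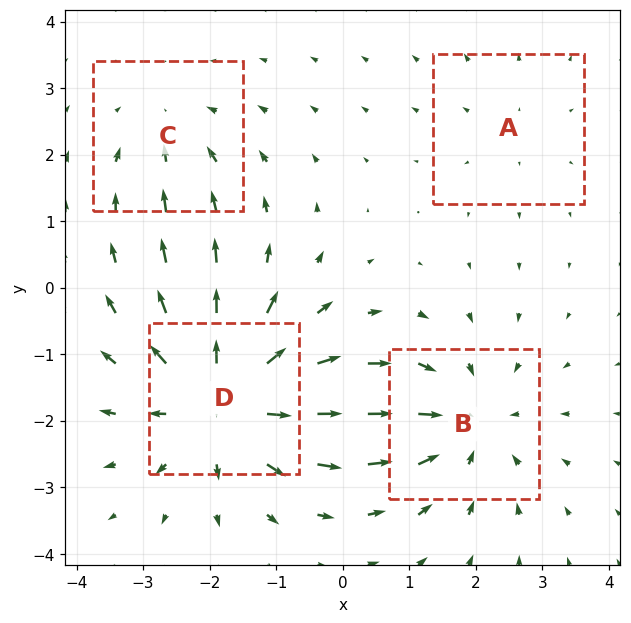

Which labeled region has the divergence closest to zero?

Divergence at each region's feature centre — A: about +2, B: about -4, C: about -3, D: about +6. Region A is closest to zero.

A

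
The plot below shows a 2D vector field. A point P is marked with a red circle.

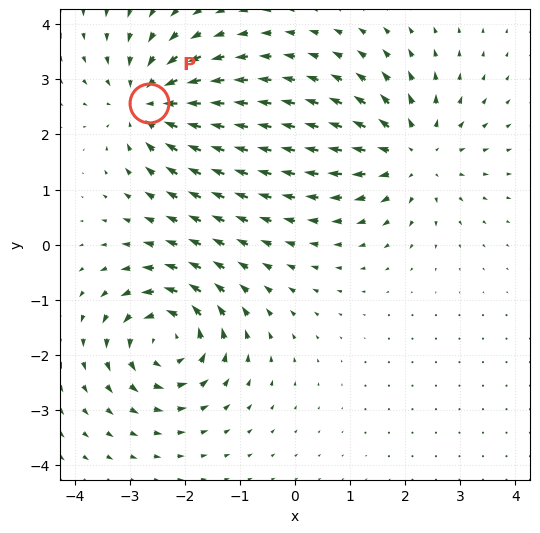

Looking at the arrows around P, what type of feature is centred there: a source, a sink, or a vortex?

At P (-2.6, 2.6) the arrows converge inward. Divergence about -6, curl ≈0 — negative divergence with near-zero curl is a sink.

sink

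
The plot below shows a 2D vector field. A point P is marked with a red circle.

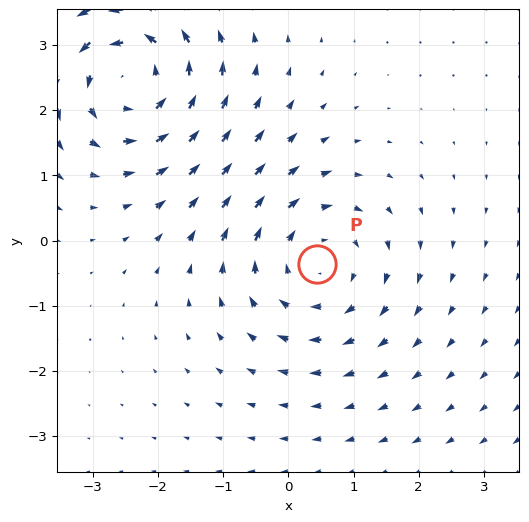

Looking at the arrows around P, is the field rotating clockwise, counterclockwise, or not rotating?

clockwise

Near P at (0.4, -0.4) the arrows circulate clockwise. The curl (z-component) there is about -3; negative curl means clockwise rotation.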